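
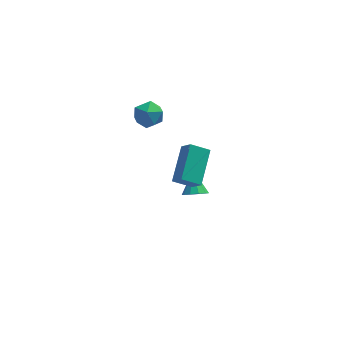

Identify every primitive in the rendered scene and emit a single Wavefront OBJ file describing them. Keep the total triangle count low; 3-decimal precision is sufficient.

v 2.349 0.765 -3.791
v 2.683 1.188 -4.298
v 2.351 1.915 -2.829
v 2.231 1.234 -4.352
v 1.824 1.101 -4.191
v 1.618 0.839 -3.878
v 1.69 0.549 -3.532
v 2.014 0.342 -3.285
v 2.466 0.296 -3.231
v 2.873 0.429 -3.392
v 3.08 0.691 -3.705
v 3.007 0.981 -4.051
v 1.634 -3.76 2.132
v 0.627 -3.698 2.683
v 2.298 -1.983 3.144
v 1.29 -1.92 3.694
v 2.03 -4.36 2.926
v 1.022 -4.297 3.476
v 2.693 -2.582 3.937
v 1.686 -2.52 4.488
v 0.158 3.429 0.781
v 0.717 3.523 1.539
v -0.637 2.337 1.501
v -0.078 2.431 2.259
v -0.679 3.124 2.026
v -0.187 3.799 1.58
v 0.267 2.061 1.46
v 0.759 2.736 1.014
v 0.784 2.677 1.958
v 0.2 3.334 2.308
v -0.12 2.526 0.732
v -0.704 3.183 1.082
f 2 1 4
f 2 4 3
f 4 1 5
f 4 5 3
f 5 1 6
f 5 6 3
f 6 1 7
f 6 7 3
f 7 1 8
f 7 8 3
f 8 1 9
f 8 9 3
f 9 1 10
f 9 10 3
f 10 1 11
f 10 11 3
f 11 1 12
f 11 12 3
f 12 1 2
f 12 2 3
f 14 16 13
f 17 14 13
f 13 16 15
f 15 17 13
f 14 20 16
f 18 14 17
f 18 20 14
f 16 20 15
f 19 17 15
f 15 20 19
f 19 18 17
f 20 18 19
f 21 32 26
f 21 26 22
f 21 22 28
f 21 28 31
f 21 31 32
f 22 26 30
f 26 32 25
f 32 31 23
f 31 28 27
f 28 22 29
f 24 30 25
f 24 25 23
f 24 23 27
f 24 27 29
f 24 29 30
f 25 30 26
f 23 25 32
f 27 23 31
f 29 27 28
f 30 29 22



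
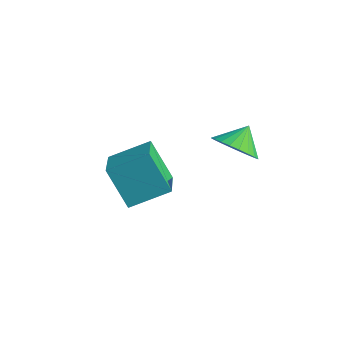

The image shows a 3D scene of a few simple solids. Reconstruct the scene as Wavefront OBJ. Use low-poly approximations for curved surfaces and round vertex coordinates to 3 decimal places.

v -0.17 -2.232 1.248
v 0.769 -1.998 1.093
v -0.27 -1.368 1.952
v 0.596 -1.795 0.82
v 0.306 -1.658 0.611
v -0.057 -1.609 0.499
v -0.437 -1.655 0.502
v -0.776 -1.789 0.618
v -1.022 -1.99 0.829
v -1.139 -2.228 1.105
v -1.109 -2.467 1.402
v -0.935 -2.67 1.676
v -0.645 -2.806 1.884
v -0.283 -2.855 1.996
v 0.097 -2.809 1.994
v 0.436 -2.676 1.878
v 0.683 -2.474 1.666
v 0.8 -2.236 1.391
v -5.42 -3.569 -1.832
v -4.311 -4.764 -1.092
v -4.459 -2.23 -1.11
v -3.35 -3.424 -0.37
v -4.31 -3.516 -3.41
v -3.201 -4.71 -2.67
v -3.349 -2.176 -2.688
v -2.24 -3.371 -1.948
f 2 1 4
f 2 4 3
f 4 1 5
f 4 5 3
f 5 1 6
f 5 6 3
f 6 1 7
f 6 7 3
f 7 1 8
f 7 8 3
f 8 1 9
f 8 9 3
f 9 1 10
f 9 10 3
f 10 1 11
f 10 11 3
f 11 1 12
f 11 12 3
f 12 1 13
f 12 13 3
f 13 1 14
f 13 14 3
f 14 1 15
f 14 15 3
f 15 1 16
f 15 16 3
f 16 1 17
f 16 17 3
f 17 1 18
f 17 18 3
f 18 1 2
f 18 2 3
f 20 22 19
f 23 20 19
f 19 22 21
f 21 23 19
f 20 26 22
f 24 20 23
f 24 26 20
f 22 26 21
f 25 23 21
f 21 26 25
f 25 24 23
f 26 24 25



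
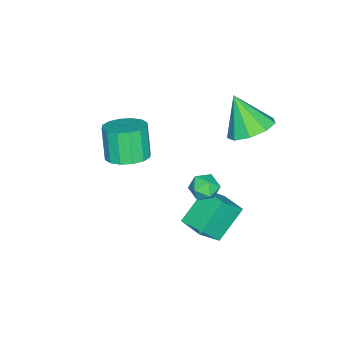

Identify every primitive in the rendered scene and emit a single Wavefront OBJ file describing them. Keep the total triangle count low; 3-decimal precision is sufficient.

v 1.915 1.889 0.45
v 2.479 2.124 0.222
v 2.441 1.336 1.178
v 3.005 1.571 0.95
v 2.588 1.966 1.259
v 2.263 2.308 0.809
v 2.657 1.152 0.591
v 2.332 1.494 0.141
v 2.937 1.669 0.309
v 2.895 2.172 0.721
v 2.025 1.288 0.679
v 1.983 1.791 1.091
v -1.801 1.76 0.495
v -0.8 1.48 0.532
v -2.119 0.82 1.985
v -0.897 2.085 0.893
v -1.417 2.538 1.069
v -2.116 2.627 0.976
v -2.669 2.311 0.658
v -2.815 1.737 0.264
v -2.487 1.174 -0.021
v -1.838 0.885 -0.065
v -1.172 1.006 0.153
v -0.863 1.086 -3.403
v -0.09 0.573 -2.436
v -0.335 2.123 -3.274
v 0.438 1.609 -2.308
v 0.322 0.631 -4.592
v 1.095 0.117 -3.626
v 0.85 1.667 -4.464
v 1.623 1.154 -3.497
v 0.416 -2.552 -1.216
v 1.057 -2.003 -0.852
v 0.566 -2.378 0.58
v -0.076 -2.928 0.216
v 0.675 -1.725 -0.91
v 0.184 -2.1 0.522
v 0.224 -1.668 -1.05
v -0.268 -2.043 0.382
v -0.176 -1.848 -1.235
v -0.668 -2.224 0.198
v -0.418 -2.217 -1.414
v -0.909 -2.593 0.018
v -0.436 -2.676 -1.541
v -0.928 -3.052 -0.109
v -0.226 -3.102 -1.58
v -0.717 -3.477 -0.148
v 0.156 -3.38 -1.522
v -0.335 -3.755 -0.09
v 0.608 -3.437 -1.382
v 0.116 -3.812 0.05
v 1.008 -3.256 -1.198
v 0.516 -3.632 0.235
v 1.249 -2.887 -1.018
v 0.758 -3.263 0.414
v 1.268 -2.428 -0.891
v 0.776 -2.804 0.541
f 1 12 6
f 1 6 2
f 1 2 8
f 1 8 11
f 1 11 12
f 2 6 10
f 6 12 5
f 12 11 3
f 11 8 7
f 8 2 9
f 4 10 5
f 4 5 3
f 4 3 7
f 4 7 9
f 4 9 10
f 5 10 6
f 3 5 12
f 7 3 11
f 9 7 8
f 10 9 2
f 14 13 16
f 14 16 15
f 16 13 17
f 16 17 15
f 17 13 18
f 17 18 15
f 18 13 19
f 18 19 15
f 19 13 20
f 19 20 15
f 20 13 21
f 20 21 15
f 21 13 22
f 21 22 15
f 22 13 23
f 22 23 15
f 23 13 14
f 23 14 15
f 25 27 24
f 28 25 24
f 24 27 26
f 26 28 24
f 25 31 27
f 29 25 28
f 29 31 25
f 27 31 26
f 30 28 26
f 26 31 30
f 30 29 28
f 31 29 30
f 33 32 36
f 33 36 34
f 34 36 37
f 34 37 35
f 36 32 38
f 36 38 37
f 37 38 39
f 37 39 35
f 38 32 40
f 38 40 39
f 39 40 41
f 39 41 35
f 40 32 42
f 40 42 41
f 41 42 43
f 41 43 35
f 42 32 44
f 42 44 43
f 43 44 45
f 43 45 35
f 44 32 46
f 44 46 45
f 45 46 47
f 45 47 35
f 46 32 48
f 46 48 47
f 47 48 49
f 47 49 35
f 48 32 50
f 48 50 49
f 49 50 51
f 49 51 35
f 50 32 52
f 50 52 51
f 51 52 53
f 51 53 35
f 52 32 54
f 52 54 53
f 53 54 55
f 53 55 35
f 54 32 56
f 54 56 55
f 55 56 57
f 55 57 35
f 56 32 33
f 56 33 57
f 57 33 34
f 57 34 35



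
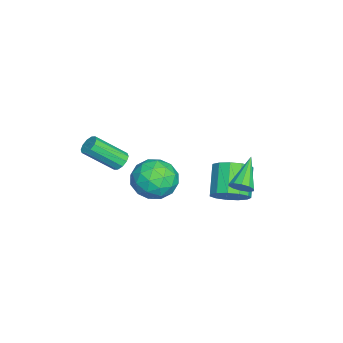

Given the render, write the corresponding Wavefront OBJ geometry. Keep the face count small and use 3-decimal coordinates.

v -0.603 -1.142 -1.977
v 0.113 -0.581 -1.262
v -0.173 -2.759 -1.138
v 0.543 -2.198 -0.423
v -0.6 -2.043 -0.336
v -0.866 -1.043 -0.855
v 0.806 -2.297 -1.545
v 0.54 -1.297 -2.064
v 0.983 -1.294 -0.995
v 0.114 -1.138 -0.248
v -0.174 -2.202 -2.152
v -1.043 -2.046 -1.405
v -0.282 -0.72 -1.693
v 0.222 -2.62 -0.707
v -0.449 -2.529 -0.656
v -0.029 -2.199 -0.236
v -0.858 -0.992 -1.454
v -0.437 -0.662 -1.034
v -0.856 -1.521 -0.49
v 0.377 -2.678 -1.366
v 0.798 -2.348 -0.946
v -0.031 -1.141 -2.164
v 0.389 -0.811 -1.744
v 0.796 -1.819 -1.91
v 0.65 -0.809 -1.116
v 0.902 -1.759 -0.623
v 1.057 -1.818 -1.282
v 0.901 -1.23 -1.587
v 0.139 -0.717 -0.677
v 0.391 -1.667 -0.184
v -0.28 -1.576 -0.133
v -0.436 -0.989 -0.438
v 0.651 -1.136 -0.52
v -0.451 -1.673 -2.216
v -0.199 -2.623 -1.723
v 0.376 -2.351 -1.962
v 0.22 -1.764 -2.267
v -0.962 -1.581 -1.777
v -0.71 -2.531 -1.284
v -0.961 -2.11 -0.813
v -1.117 -1.522 -1.118
v -0.711 -2.204 -1.88
v -3.178 1.357 -4.452
v -2.642 1.846 -3.809
v -3.966 1.793 -2.665
v -4.502 1.303 -3.308
v -2.911 2.221 -4.102
v -4.234 2.168 -2.958
v -3.265 2.321 -4.507
v -4.588 2.268 -3.363
v -3.591 2.115 -4.894
v -4.914 2.062 -3.75
v -3.786 1.669 -5.141
v -5.109 1.615 -3.997
v -3.788 1.123 -5.169
v -5.112 1.069 -4.025
v -3.597 0.651 -4.969
v -4.92 0.598 -3.826
v -3.273 0.404 -4.606
v -4.596 0.35 -3.462
v -2.918 0.459 -4.193
v -4.242 0.405 -3.049
v -2.647 0.799 -3.863
v -3.97 0.745 -2.719
v -2.544 1.316 -3.72
v -3.867 1.263 -2.576
v 0.624 -3.041 0.318
v 0.914 -3.288 -0.036
v 1.245 -4.626 1.167
v 0.956 -4.379 1.522
v 1.106 -3.091 0.13
v 1.437 -4.43 1.333
v 1.115 -2.875 0.367
v 1.446 -4.214 1.571
v 0.936 -2.723 0.587
v 1.267 -4.061 1.79
v 0.638 -2.691 0.703
v 0.969 -4.03 1.907
v 0.335 -2.794 0.673
v 0.666 -4.132 1.876
v 0.143 -2.99 0.507
v 0.474 -4.329 1.71
v 0.134 -3.206 0.269
v 0.465 -4.545 1.473
v 0.313 -3.359 0.05
v 0.644 -4.697 1.253
v 0.611 -3.39 -0.067
v 0.942 -4.729 1.137
v 0.679 2.236 -0.822
v 0.935 1.93 -0.388
v -0.739 2.504 0.202
v 1.029 2.28 -0.349
v 0.989 2.614 -0.491
v 0.831 2.803 -0.76
v 0.615 2.776 -1.052
v 0.423 2.542 -1.257
v 0.329 2.192 -1.295
v 0.369 1.859 -1.153
v 0.527 1.669 -0.884
v 0.744 1.697 -0.592
f 1 38 17
f 38 12 41
f 17 41 6
f 38 41 17
f 1 17 13
f 17 6 18
f 13 18 2
f 17 18 13
f 1 13 22
f 13 2 23
f 22 23 8
f 13 23 22
f 1 22 34
f 22 8 37
f 34 37 11
f 22 37 34
f 1 34 38
f 34 11 42
f 38 42 12
f 34 42 38
f 2 18 29
f 18 6 32
f 29 32 10
f 18 32 29
f 6 41 19
f 41 12 40
f 19 40 5
f 41 40 19
f 12 42 39
f 42 11 35
f 39 35 3
f 42 35 39
f 11 37 36
f 37 8 24
f 36 24 7
f 37 24 36
f 8 23 28
f 23 2 25
f 28 25 9
f 23 25 28
f 4 30 16
f 30 10 31
f 16 31 5
f 30 31 16
f 4 16 14
f 16 5 15
f 14 15 3
f 16 15 14
f 4 14 21
f 14 3 20
f 21 20 7
f 14 20 21
f 4 21 26
f 21 7 27
f 26 27 9
f 21 27 26
f 4 26 30
f 26 9 33
f 30 33 10
f 26 33 30
f 5 31 19
f 31 10 32
f 19 32 6
f 31 32 19
f 3 15 39
f 15 5 40
f 39 40 12
f 15 40 39
f 7 20 36
f 20 3 35
f 36 35 11
f 20 35 36
f 9 27 28
f 27 7 24
f 28 24 8
f 27 24 28
f 10 33 29
f 33 9 25
f 29 25 2
f 33 25 29
f 44 43 47
f 44 47 45
f 45 47 48
f 45 48 46
f 47 43 49
f 47 49 48
f 48 49 50
f 48 50 46
f 49 43 51
f 49 51 50
f 50 51 52
f 50 52 46
f 51 43 53
f 51 53 52
f 52 53 54
f 52 54 46
f 53 43 55
f 53 55 54
f 54 55 56
f 54 56 46
f 55 43 57
f 55 57 56
f 56 57 58
f 56 58 46
f 57 43 59
f 57 59 58
f 58 59 60
f 58 60 46
f 59 43 61
f 59 61 60
f 60 61 62
f 60 62 46
f 61 43 63
f 61 63 62
f 62 63 64
f 62 64 46
f 63 43 65
f 63 65 64
f 64 65 66
f 64 66 46
f 65 43 44
f 65 44 66
f 66 44 45
f 66 45 46
f 68 67 71
f 68 71 69
f 69 71 72
f 69 72 70
f 71 67 73
f 71 73 72
f 72 73 74
f 72 74 70
f 73 67 75
f 73 75 74
f 74 75 76
f 74 76 70
f 75 67 77
f 75 77 76
f 76 77 78
f 76 78 70
f 77 67 79
f 77 79 78
f 78 79 80
f 78 80 70
f 79 67 81
f 79 81 80
f 80 81 82
f 80 82 70
f 81 67 83
f 81 83 82
f 82 83 84
f 82 84 70
f 83 67 85
f 83 85 84
f 84 85 86
f 84 86 70
f 85 67 87
f 85 87 86
f 86 87 88
f 86 88 70
f 87 67 68
f 87 68 88
f 88 68 69
f 88 69 70
f 90 89 92
f 90 92 91
f 92 89 93
f 92 93 91
f 93 89 94
f 93 94 91
f 94 89 95
f 94 95 91
f 95 89 96
f 95 96 91
f 96 89 97
f 96 97 91
f 97 89 98
f 97 98 91
f 98 89 99
f 98 99 91
f 99 89 100
f 99 100 91
f 100 89 90
f 100 90 91



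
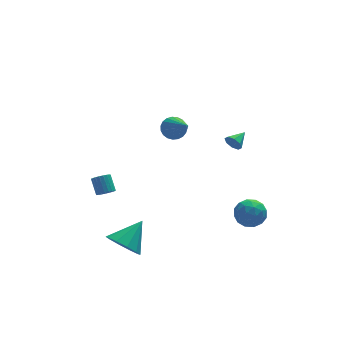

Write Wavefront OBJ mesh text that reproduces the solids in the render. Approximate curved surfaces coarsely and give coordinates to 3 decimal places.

v 2.477 -1.409 -3.307
v 3.255 -1.155 -2.9
v 2.585 -2.745 -2.68
v 3.363 -2.491 -2.273
v 2.568 -2.12 -2.013
v 2.501 -1.294 -2.4
v 3.339 -2.606 -3.18
v 3.272 -1.78 -3.567
v 3.788 -1.894 -2.821
v 3.312 -1.594 -2.099
v 2.528 -2.306 -3.481
v 2.052 -2.006 -2.759
v 2.856 -1.165 -3.159
v 2.984 -2.735 -2.421
v 2.516 -2.518 -2.269
v 2.974 -2.368 -2.029
v 2.413 -1.247 -2.865
v 2.871 -1.097 -2.625
v 2.467 -1.665 -2.104
v 2.969 -2.803 -2.955
v 3.427 -2.653 -2.715
v 2.866 -1.532 -3.551
v 3.324 -1.382 -3.311
v 3.373 -2.235 -3.476
v 3.627 -1.45 -2.873
v 3.691 -2.235 -2.504
v 3.676 -2.302 -3.037
v 3.637 -1.817 -3.265
v 3.347 -1.273 -2.449
v 3.411 -2.059 -2.08
v 2.944 -1.841 -1.927
v 2.904 -1.356 -2.155
v 3.66 -1.708 -2.402
v 2.429 -1.841 -3.5
v 2.493 -2.627 -3.131
v 2.936 -2.544 -3.425
v 2.896 -2.059 -3.653
v 2.149 -1.665 -3.076
v 2.213 -2.45 -2.707
v 2.203 -2.083 -2.315
v 2.164 -1.598 -2.543
v 2.18 -2.192 -3.178
v -3.98 -3.016 -3.062
v -3.263 -3.105 -3.781
v -2.8 -2.264 -1.978
v -3.547 -2.548 -3.858
v -3.997 -2.169 -3.631
v -4.44 -2.114 -3.186
v -4.708 -2.403 -2.694
v -4.698 -2.926 -2.342
v -4.413 -3.484 -2.266
v -3.964 -3.862 -2.493
v -3.52 -3.918 -2.938
v -3.252 -3.628 -3.43
v -0.448 0.483 2.667
v -0.14 0.896 3.156
v -0.172 -1.243 3.953
v -0.424 0.909 3.235
v -0.713 0.849 3.216
v -0.955 0.725 3.102
v -1.11 0.56 2.912
v -1.151 0.381 2.681
v -1.07 0.22 2.447
v -0.881 0.104 2.251
v -0.618 0.054 2.128
v -0.325 0.079 2.097
v -0.054 0.173 2.165
v 0.149 0.321 2.32
v 0.249 0.497 2.535
v 0.229 0.67 2.773
v 0.091 0.812 2.993
v -3.511 2.783 -3.419
v -3.246 3.129 -3.72
v -3.344 3.864 -2.962
v -3.609 3.517 -2.661
v -3.455 3.165 -3.782
v -3.553 3.899 -3.024
v -3.673 3.134 -3.781
v -3.771 3.869 -3.023
v -3.863 3.043 -3.717
v -3.961 3.778 -2.959
v -3.993 2.907 -3.602
v -4.091 3.642 -2.844
v -4.039 2.749 -3.455
v -4.137 3.484 -2.697
v -3.994 2.597 -3.302
v -4.091 3.332 -2.544
v -3.865 2.478 -3.169
v -3.963 3.212 -2.411
v -3.675 2.41 -3.079
v -3.773 3.145 -2.321
v -3.457 2.408 -3.048
v -3.555 3.142 -2.291
v -3.248 2.47 -3.082
v -3.346 3.204 -2.324
v -3.085 2.586 -3.173
v -3.183 3.32 -2.415
v -2.995 2.736 -3.307
v -3.093 3.471 -2.549
v -2.995 2.894 -3.461
v -3.093 3.629 -2.703
v -3.083 3.033 -3.607
v -3.181 3.768 -2.849
v 2.218 -1.041 2.081
v 2.466 -1.144 1.624
v 3.002 -0.479 2.379
v 2.235 -0.811 1.603
v 1.994 -0.613 1.862
v 1.884 -0.665 2.249
v 1.97 -0.937 2.537
v 2.2 -1.271 2.558
v 2.441 -1.469 2.299
v 2.551 -1.417 1.912
f 1 38 17
f 38 12 41
f 17 41 6
f 38 41 17
f 1 17 13
f 17 6 18
f 13 18 2
f 17 18 13
f 1 13 22
f 13 2 23
f 22 23 8
f 13 23 22
f 1 22 34
f 22 8 37
f 34 37 11
f 22 37 34
f 1 34 38
f 34 11 42
f 38 42 12
f 34 42 38
f 2 18 29
f 18 6 32
f 29 32 10
f 18 32 29
f 6 41 19
f 41 12 40
f 19 40 5
f 41 40 19
f 12 42 39
f 42 11 35
f 39 35 3
f 42 35 39
f 11 37 36
f 37 8 24
f 36 24 7
f 37 24 36
f 8 23 28
f 23 2 25
f 28 25 9
f 23 25 28
f 4 30 16
f 30 10 31
f 16 31 5
f 30 31 16
f 4 16 14
f 16 5 15
f 14 15 3
f 16 15 14
f 4 14 21
f 14 3 20
f 21 20 7
f 14 20 21
f 4 21 26
f 21 7 27
f 26 27 9
f 21 27 26
f 4 26 30
f 26 9 33
f 30 33 10
f 26 33 30
f 5 31 19
f 31 10 32
f 19 32 6
f 31 32 19
f 3 15 39
f 15 5 40
f 39 40 12
f 15 40 39
f 7 20 36
f 20 3 35
f 36 35 11
f 20 35 36
f 9 27 28
f 27 7 24
f 28 24 8
f 27 24 28
f 10 33 29
f 33 9 25
f 29 25 2
f 33 25 29
f 44 43 46
f 44 46 45
f 46 43 47
f 46 47 45
f 47 43 48
f 47 48 45
f 48 43 49
f 48 49 45
f 49 43 50
f 49 50 45
f 50 43 51
f 50 51 45
f 51 43 52
f 51 52 45
f 52 43 53
f 52 53 45
f 53 43 54
f 53 54 45
f 54 43 44
f 54 44 45
f 56 55 58
f 56 58 57
f 58 55 59
f 58 59 57
f 59 55 60
f 59 60 57
f 60 55 61
f 60 61 57
f 61 55 62
f 61 62 57
f 62 55 63
f 62 63 57
f 63 55 64
f 63 64 57
f 64 55 65
f 64 65 57
f 65 55 66
f 65 66 57
f 66 55 67
f 66 67 57
f 67 55 68
f 67 68 57
f 68 55 69
f 68 69 57
f 69 55 70
f 69 70 57
f 70 55 71
f 70 71 57
f 71 55 56
f 71 56 57
f 73 72 76
f 73 76 74
f 74 76 77
f 74 77 75
f 76 72 78
f 76 78 77
f 77 78 79
f 77 79 75
f 78 72 80
f 78 80 79
f 79 80 81
f 79 81 75
f 80 72 82
f 80 82 81
f 81 82 83
f 81 83 75
f 82 72 84
f 82 84 83
f 83 84 85
f 83 85 75
f 84 72 86
f 84 86 85
f 85 86 87
f 85 87 75
f 86 72 88
f 86 88 87
f 87 88 89
f 87 89 75
f 88 72 90
f 88 90 89
f 89 90 91
f 89 91 75
f 90 72 92
f 90 92 91
f 91 92 93
f 91 93 75
f 92 72 94
f 92 94 93
f 93 94 95
f 93 95 75
f 94 72 96
f 94 96 95
f 95 96 97
f 95 97 75
f 96 72 98
f 96 98 97
f 97 98 99
f 97 99 75
f 98 72 100
f 98 100 99
f 99 100 101
f 99 101 75
f 100 72 102
f 100 102 101
f 101 102 103
f 101 103 75
f 102 72 73
f 102 73 103
f 103 73 74
f 103 74 75
f 105 104 107
f 105 107 106
f 107 104 108
f 107 108 106
f 108 104 109
f 108 109 106
f 109 104 110
f 109 110 106
f 110 104 111
f 110 111 106
f 111 104 112
f 111 112 106
f 112 104 113
f 112 113 106
f 113 104 105
f 113 105 106



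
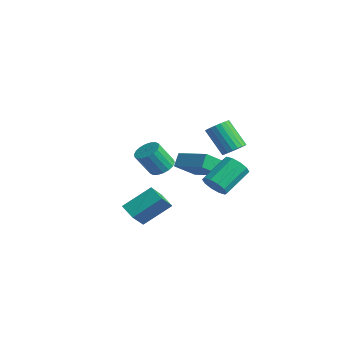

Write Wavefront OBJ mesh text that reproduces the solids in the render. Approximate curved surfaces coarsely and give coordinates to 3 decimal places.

v -1.922 1.036 0.346
v -2.267 1.496 1
v -2.041 2.303 -0.607
v -2.386 2.762 0.046
v -0.174 1.598 0.874
v -0.519 2.057 1.527
v -0.293 2.864 -0.08
v -0.638 3.324 0.574
v 2.556 0.659 0.973
v 3.128 0.491 1.411
v 2.816 1.912 2.366
v 2.244 2.081 1.927
v 3.284 0.753 1.071
v 2.971 2.175 2.025
v 3.161 0.98 0.693
v 2.849 2.401 1.647
v 2.808 1.085 0.422
v 2.496 2.506 1.376
v 2.358 1.027 0.362
v 2.046 2.448 1.316
v 1.984 0.828 0.534
v 1.672 2.249 1.489
v 1.829 0.565 0.875
v 1.516 1.987 1.829
v 1.951 0.339 1.253
v 1.639 1.76 2.207
v 2.304 0.234 1.524
v 1.992 1.655 2.478
v 2.754 0.292 1.584
v 2.442 1.713 2.538
v 1.251 -3.03 -0.478
v 1.587 -1.666 0.565
v 2.088 -2.935 -0.873
v 2.424 -1.571 0.171
v 1.796 -3.889 0.469
v 2.132 -2.525 1.513
v 2.633 -3.794 0.075
v 2.969 -2.43 1.118
v -2.814 0.86 -0.025
v -2.349 0.355 -0.272
v -2.521 -0.426 0.997
v -2.986 0.08 1.245
v -2.153 0.563 -0.118
v -2.326 -0.217 1.152
v -2.089 0.831 0.055
v -2.261 0.05 1.325
v -2.168 1.104 0.213
v -2.34 0.323 1.482
v -2.375 1.329 0.323
v -2.547 0.548 1.592
v -2.669 1.461 0.364
v -2.841 0.68 1.634
v -2.991 1.474 0.328
v -3.164 0.694 1.598
v -3.279 1.366 0.223
v -3.451 0.585 1.492
v -3.474 1.157 0.068
v -3.647 0.377 1.338
v -3.539 0.89 -0.105
v -3.711 0.109 1.165
v -3.46 0.617 -0.262
v -3.632 -0.164 1.007
v -3.253 0.392 -0.372
v -3.425 -0.389 0.897
v -2.959 0.26 -0.414
v -3.131 -0.521 0.856
v -2.636 0.246 -0.378
v -2.809 -0.534 0.892
v -0.352 3.553 1.53
v 0.191 3.411 1.914
v -0.865 3.046 3.274
v -1.408 3.187 2.89
v 0.156 3.688 1.961
v -0.9 3.322 3.321
v 0.034 3.941 1.934
v -1.023 3.576 3.294
v -0.156 4.127 1.837
v -1.212 3.762 3.196
v -0.379 4.214 1.687
v -1.435 3.849 3.046
v -0.598 4.186 1.51
v -1.654 3.821 2.869
v -0.774 4.049 1.336
v -1.83 3.684 2.695
v -0.877 3.826 1.196
v -1.933 3.461 2.555
v -0.889 3.556 1.114
v -1.946 3.191 2.473
v -0.809 3.285 1.103
v -1.865 2.92 2.463
v -0.649 3.061 1.167
v -1.705 2.695 2.527
v -0.438 2.921 1.294
v -1.494 2.556 2.653
v -0.212 2.891 1.461
v -1.269 2.525 2.82
v -0.01 2.975 1.64
v -1.067 2.61 3
v 0.132 3.159 1.801
v -0.924 2.794 3.16
f 2 4 1
f 5 2 1
f 1 4 3
f 3 5 1
f 2 8 4
f 6 2 5
f 6 8 2
f 4 8 3
f 7 5 3
f 3 8 7
f 7 6 5
f 8 6 7
f 10 9 13
f 10 13 11
f 11 13 14
f 11 14 12
f 13 9 15
f 13 15 14
f 14 15 16
f 14 16 12
f 15 9 17
f 15 17 16
f 16 17 18
f 16 18 12
f 17 9 19
f 17 19 18
f 18 19 20
f 18 20 12
f 19 9 21
f 19 21 20
f 20 21 22
f 20 22 12
f 21 9 23
f 21 23 22
f 22 23 24
f 22 24 12
f 23 9 25
f 23 25 24
f 24 25 26
f 24 26 12
f 25 9 27
f 25 27 26
f 26 27 28
f 26 28 12
f 27 9 29
f 27 29 28
f 28 29 30
f 28 30 12
f 29 9 10
f 29 10 30
f 30 10 11
f 30 11 12
f 32 34 31
f 35 32 31
f 31 34 33
f 33 35 31
f 32 38 34
f 36 32 35
f 36 38 32
f 34 38 33
f 37 35 33
f 33 38 37
f 37 36 35
f 38 36 37
f 40 39 43
f 40 43 41
f 41 43 44
f 41 44 42
f 43 39 45
f 43 45 44
f 44 45 46
f 44 46 42
f 45 39 47
f 45 47 46
f 46 47 48
f 46 48 42
f 47 39 49
f 47 49 48
f 48 49 50
f 48 50 42
f 49 39 51
f 49 51 50
f 50 51 52
f 50 52 42
f 51 39 53
f 51 53 52
f 52 53 54
f 52 54 42
f 53 39 55
f 53 55 54
f 54 55 56
f 54 56 42
f 55 39 57
f 55 57 56
f 56 57 58
f 56 58 42
f 57 39 59
f 57 59 58
f 58 59 60
f 58 60 42
f 59 39 61
f 59 61 60
f 60 61 62
f 60 62 42
f 61 39 63
f 61 63 62
f 62 63 64
f 62 64 42
f 63 39 65
f 63 65 64
f 64 65 66
f 64 66 42
f 65 39 67
f 65 67 66
f 66 67 68
f 66 68 42
f 67 39 40
f 67 40 68
f 68 40 41
f 68 41 42
f 70 69 73
f 70 73 71
f 71 73 74
f 71 74 72
f 73 69 75
f 73 75 74
f 74 75 76
f 74 76 72
f 75 69 77
f 75 77 76
f 76 77 78
f 76 78 72
f 77 69 79
f 77 79 78
f 78 79 80
f 78 80 72
f 79 69 81
f 79 81 80
f 80 81 82
f 80 82 72
f 81 69 83
f 81 83 82
f 82 83 84
f 82 84 72
f 83 69 85
f 83 85 84
f 84 85 86
f 84 86 72
f 85 69 87
f 85 87 86
f 86 87 88
f 86 88 72
f 87 69 89
f 87 89 88
f 88 89 90
f 88 90 72
f 89 69 91
f 89 91 90
f 90 91 92
f 90 92 72
f 91 69 93
f 91 93 92
f 92 93 94
f 92 94 72
f 93 69 95
f 93 95 94
f 94 95 96
f 94 96 72
f 95 69 97
f 95 97 96
f 96 97 98
f 96 98 72
f 97 69 99
f 97 99 98
f 98 99 100
f 98 100 72
f 99 69 70
f 99 70 100
f 100 70 71
f 100 71 72



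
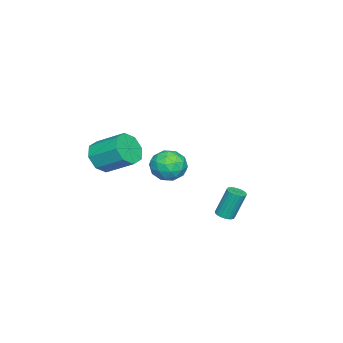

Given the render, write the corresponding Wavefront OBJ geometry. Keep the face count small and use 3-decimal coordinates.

v 3.526 -4.401 -0.609
v 3.885 -4.954 0.26
v 4.012 -3.271 1.277
v 3.654 -2.719 0.409
v 4.506 -4.701 -0.236
v 4.633 -3.018 0.781
v 4.553 -4.272 -0.951
v 4.681 -2.59 0.067
v 3.999 -3.919 -1.465
v 4.126 -2.237 -0.447
v 3.168 -3.849 -1.477
v 3.295 -2.166 -0.46
v 2.547 -4.102 -0.981
v 2.674 -2.419 0.036
v 2.499 -4.53 -0.267
v 2.627 -2.848 0.751
v 3.054 -4.883 0.247
v 3.181 -3.201 1.265
v 4.052 2.891 -3.22
v 4.392 2.501 -3.033
v 4.087 3.039 -1.354
v 3.748 3.429 -1.54
v 4.528 2.664 -3.061
v 4.223 3.202 -1.381
v 4.591 2.863 -3.113
v 4.287 3.401 -1.433
v 4.572 3.065 -3.182
v 4.268 3.603 -1.502
v 4.475 3.241 -3.256
v 4.17 3.779 -1.576
v 4.313 3.364 -3.324
v 4.008 3.902 -1.644
v 4.111 3.415 -3.377
v 3.806 3.953 -1.697
v 3.9 3.386 -3.406
v 3.596 3.924 -1.726
v 3.713 3.281 -3.406
v 3.408 3.819 -1.727
v 3.577 3.118 -3.379
v 3.272 3.656 -1.699
v 3.513 2.919 -3.327
v 3.209 3.457 -1.647
v 3.532 2.717 -3.258
v 3.228 3.255 -1.578
v 3.63 2.541 -3.184
v 3.325 3.079 -1.504
v 3.792 2.418 -3.116
v 3.487 2.956 -1.436
v 3.994 2.367 -3.063
v 3.689 2.905 -1.383
v 4.204 2.396 -3.034
v 3.9 2.934 -1.354
v 0.991 -0.574 -2.112
v 2.099 -0.688 -2.076
v 0.801 -2.132 -1.224
v 1.909 -2.246 -1.188
v 1.412 -1.447 -0.591
v 1.529 -0.484 -1.14
v 1.371 -2.336 -2.16
v 1.488 -1.373 -2.709
v 2.334 -1.777 -2.106
v 2.359 -1.228 -1.136
v 0.541 -1.592 -2.164
v 0.566 -1.043 -1.194
v 1.561 -0.494 -2.172
v 1.339 -2.326 -1.128
v 1.046 -1.856 -0.777
v 1.698 -1.923 -0.756
v 1.227 -0.374 -1.622
v 1.878 -0.442 -1.601
v 1.474 -0.888 -0.728
v 1.022 -2.378 -1.699
v 1.673 -2.446 -1.678
v 1.202 -0.897 -2.544
v 1.854 -0.964 -2.523
v 1.426 -1.932 -2.572
v 2.351 -1.202 -2.168
v 2.239 -2.117 -1.647
v 1.923 -2.17 -2.218
v 1.992 -1.604 -2.54
v 2.366 -0.879 -1.599
v 2.254 -1.795 -1.077
v 1.962 -1.325 -0.726
v 2.031 -0.759 -1.048
v 2.504 -1.519 -1.616
v 0.646 -1.025 -2.223
v 0.534 -1.941 -1.701
v 0.869 -2.061 -2.252
v 0.938 -1.495 -2.574
v 0.661 -0.703 -1.653
v 0.549 -1.618 -1.132
v 0.908 -1.216 -0.76
v 0.977 -0.65 -1.082
v 0.396 -1.301 -1.684
f 2 1 5
f 2 5 3
f 3 5 6
f 3 6 4
f 5 1 7
f 5 7 6
f 6 7 8
f 6 8 4
f 7 1 9
f 7 9 8
f 8 9 10
f 8 10 4
f 9 1 11
f 9 11 10
f 10 11 12
f 10 12 4
f 11 1 13
f 11 13 12
f 12 13 14
f 12 14 4
f 13 1 15
f 13 15 14
f 14 15 16
f 14 16 4
f 15 1 17
f 15 17 16
f 16 17 18
f 16 18 4
f 17 1 2
f 17 2 18
f 18 2 3
f 18 3 4
f 20 19 23
f 20 23 21
f 21 23 24
f 21 24 22
f 23 19 25
f 23 25 24
f 24 25 26
f 24 26 22
f 25 19 27
f 25 27 26
f 26 27 28
f 26 28 22
f 27 19 29
f 27 29 28
f 28 29 30
f 28 30 22
f 29 19 31
f 29 31 30
f 30 31 32
f 30 32 22
f 31 19 33
f 31 33 32
f 32 33 34
f 32 34 22
f 33 19 35
f 33 35 34
f 34 35 36
f 34 36 22
f 35 19 37
f 35 37 36
f 36 37 38
f 36 38 22
f 37 19 39
f 37 39 38
f 38 39 40
f 38 40 22
f 39 19 41
f 39 41 40
f 40 41 42
f 40 42 22
f 41 19 43
f 41 43 42
f 42 43 44
f 42 44 22
f 43 19 45
f 43 45 44
f 44 45 46
f 44 46 22
f 45 19 47
f 45 47 46
f 46 47 48
f 46 48 22
f 47 19 49
f 47 49 48
f 48 49 50
f 48 50 22
f 49 19 51
f 49 51 50
f 50 51 52
f 50 52 22
f 51 19 20
f 51 20 52
f 52 20 21
f 52 21 22
f 53 90 69
f 90 64 93
f 69 93 58
f 90 93 69
f 53 69 65
f 69 58 70
f 65 70 54
f 69 70 65
f 53 65 74
f 65 54 75
f 74 75 60
f 65 75 74
f 53 74 86
f 74 60 89
f 86 89 63
f 74 89 86
f 53 86 90
f 86 63 94
f 90 94 64
f 86 94 90
f 54 70 81
f 70 58 84
f 81 84 62
f 70 84 81
f 58 93 71
f 93 64 92
f 71 92 57
f 93 92 71
f 64 94 91
f 94 63 87
f 91 87 55
f 94 87 91
f 63 89 88
f 89 60 76
f 88 76 59
f 89 76 88
f 60 75 80
f 75 54 77
f 80 77 61
f 75 77 80
f 56 82 68
f 82 62 83
f 68 83 57
f 82 83 68
f 56 68 66
f 68 57 67
f 66 67 55
f 68 67 66
f 56 66 73
f 66 55 72
f 73 72 59
f 66 72 73
f 56 73 78
f 73 59 79
f 78 79 61
f 73 79 78
f 56 78 82
f 78 61 85
f 82 85 62
f 78 85 82
f 57 83 71
f 83 62 84
f 71 84 58
f 83 84 71
f 55 67 91
f 67 57 92
f 91 92 64
f 67 92 91
f 59 72 88
f 72 55 87
f 88 87 63
f 72 87 88
f 61 79 80
f 79 59 76
f 80 76 60
f 79 76 80
f 62 85 81
f 85 61 77
f 81 77 54
f 85 77 81



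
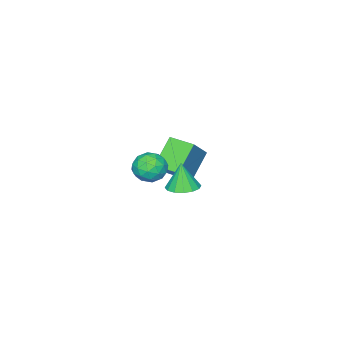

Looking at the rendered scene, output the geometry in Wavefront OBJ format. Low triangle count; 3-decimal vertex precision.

v 1.042 2.235 -0.203
v 1.846 2.415 -0.104
v 0.918 2.005 1.223
v 1.642 2.791 -0.061
v 1.277 3.017 -0.057
v 0.849 3.034 -0.091
v 0.473 2.837 -0.156
v 0.249 2.478 -0.233
v 0.238 2.054 -0.303
v 0.443 1.679 -0.345
v 0.808 1.452 -0.35
v 1.236 1.435 -0.315
v 1.612 1.633 -0.25
v 1.835 1.991 -0.173
v 1.574 1.249 1.526
v 1.883 1.673 0.816
v 2.897 1.187 2.064
v 3.206 1.611 1.354
v 2.694 2.037 1.935
v 1.877 2.075 1.602
v 2.903 0.785 1.278
v 2.086 0.823 0.945
v 2.705 1.387 0.662
v 2.575 2.16 1.069
v 2.205 0.7 1.811
v 2.075 1.473 2.218
v 1.613 1.466 1.124
v 3.167 1.394 1.756
v 2.867 1.644 2.098
v 3.048 1.893 1.681
v 1.609 1.702 1.586
v 1.79 1.952 1.169
v 2.267 2.166 1.826
v 2.99 0.908 1.711
v 3.171 1.158 1.294
v 1.732 0.967 1.199
v 1.913 1.216 0.782
v 2.513 0.694 1.054
v 2.277 1.548 0.616
v 3.054 1.511 0.932
v 2.877 1.026 0.887
v 2.396 1.048 0.692
v 2.201 2.002 0.855
v 2.978 1.966 1.171
v 2.678 2.216 1.513
v 2.197 2.238 1.317
v 2.684 1.834 0.765
v 1.802 0.894 1.709
v 2.579 0.858 2.025
v 2.583 0.622 1.563
v 2.102 0.644 1.367
v 1.726 1.349 1.948
v 2.503 1.312 2.264
v 2.384 1.812 2.188
v 1.903 1.834 1.993
v 2.096 1.026 2.115
v -4.414 -2.471 -2.163
v -3.052 -2.147 -0.749
v -4.652 -1.134 -2.24
v -3.29 -0.81 -0.825
v -3.09 -2.31 -3.475
v -1.728 -1.986 -2.06
v -3.328 -0.973 -3.551
v -1.966 -0.649 -2.137
f 2 1 4
f 2 4 3
f 4 1 5
f 4 5 3
f 5 1 6
f 5 6 3
f 6 1 7
f 6 7 3
f 7 1 8
f 7 8 3
f 8 1 9
f 8 9 3
f 9 1 10
f 9 10 3
f 10 1 11
f 10 11 3
f 11 1 12
f 11 12 3
f 12 1 13
f 12 13 3
f 13 1 14
f 13 14 3
f 14 1 2
f 14 2 3
f 15 52 31
f 52 26 55
f 31 55 20
f 52 55 31
f 15 31 27
f 31 20 32
f 27 32 16
f 31 32 27
f 15 27 36
f 27 16 37
f 36 37 22
f 27 37 36
f 15 36 48
f 36 22 51
f 48 51 25
f 36 51 48
f 15 48 52
f 48 25 56
f 52 56 26
f 48 56 52
f 16 32 43
f 32 20 46
f 43 46 24
f 32 46 43
f 20 55 33
f 55 26 54
f 33 54 19
f 55 54 33
f 26 56 53
f 56 25 49
f 53 49 17
f 56 49 53
f 25 51 50
f 51 22 38
f 50 38 21
f 51 38 50
f 22 37 42
f 37 16 39
f 42 39 23
f 37 39 42
f 18 44 30
f 44 24 45
f 30 45 19
f 44 45 30
f 18 30 28
f 30 19 29
f 28 29 17
f 30 29 28
f 18 28 35
f 28 17 34
f 35 34 21
f 28 34 35
f 18 35 40
f 35 21 41
f 40 41 23
f 35 41 40
f 18 40 44
f 40 23 47
f 44 47 24
f 40 47 44
f 19 45 33
f 45 24 46
f 33 46 20
f 45 46 33
f 17 29 53
f 29 19 54
f 53 54 26
f 29 54 53
f 21 34 50
f 34 17 49
f 50 49 25
f 34 49 50
f 23 41 42
f 41 21 38
f 42 38 22
f 41 38 42
f 24 47 43
f 47 23 39
f 43 39 16
f 47 39 43
f 58 60 57
f 61 58 57
f 57 60 59
f 59 61 57
f 58 64 60
f 62 58 61
f 62 64 58
f 60 64 59
f 63 61 59
f 59 64 63
f 63 62 61
f 64 62 63



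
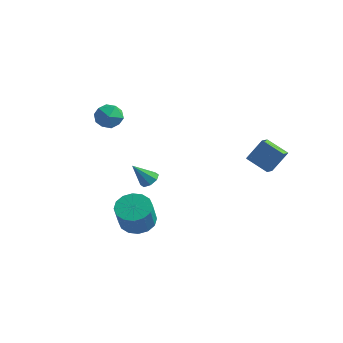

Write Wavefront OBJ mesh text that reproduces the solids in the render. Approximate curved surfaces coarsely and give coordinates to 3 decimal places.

v -2.656 -0.131 2.419
v -2.09 -0.79 2.336
v -3.73 -1.03 2.244
v -3.164 -1.689 2.161
v -3.266 -1.296 2.933
v -2.602 -0.74 3.042
v -3.218 -1.08 1.538
v -2.554 -0.524 1.647
v -2.438 -1.377 1.792
v -2.467 -1.51 2.654
v -3.353 -0.31 1.926
v -3.382 -0.443 2.788
v 4.08 2.863 -1.383
v 2.822 2.903 -0.816
v 3.961 3.589 -1.697
v 2.703 3.629 -1.13
v 4.637 3.471 -0.19
v 3.379 3.511 0.377
v 4.518 4.197 -0.504
v 3.26 4.237 0.063
v -2.99 2.808 -4.257
v -2.604 2.337 -4.296
v -3.65 2.172 -3.083
v -2.443 2.678 -4.021
v -2.602 3.095 -3.884
v -2.988 3.344 -3.966
v -3.376 3.279 -4.219
v -3.537 2.938 -4.494
v -3.378 2.521 -4.631
v -2.992 2.272 -4.548
v -0.143 -2.503 -3.542
v 0.658 -1.988 -3.42
v 0.924 -2.741 -1.977
v 0.123 -3.257 -2.098
v 0.297 -1.716 -3.212
v 0.563 -2.47 -1.769
v -0.181 -1.656 -3.092
v 0.085 -2.41 -1.649
v -0.65 -1.822 -3.093
v -0.383 -2.576 -1.649
v -0.982 -2.171 -3.214
v -0.716 -2.925 -1.77
v -1.09 -2.609 -3.422
v -0.824 -3.363 -1.979
v -0.944 -3.019 -3.663
v -0.678 -3.772 -2.22
v -0.583 -3.29 -3.871
v -0.317 -4.044 -2.428
v -0.105 -3.35 -3.991
v 0.161 -4.104 -2.548
v 0.363 -3.184 -3.991
v 0.63 -3.938 -2.547
v 0.696 -2.835 -3.87
v 0.962 -3.589 -2.426
v 0.804 -2.397 -3.661
v 1.07 -3.151 -2.218
f 1 12 6
f 1 6 2
f 1 2 8
f 1 8 11
f 1 11 12
f 2 6 10
f 6 12 5
f 12 11 3
f 11 8 7
f 8 2 9
f 4 10 5
f 4 5 3
f 4 3 7
f 4 7 9
f 4 9 10
f 5 10 6
f 3 5 12
f 7 3 11
f 9 7 8
f 10 9 2
f 14 16 13
f 17 14 13
f 13 16 15
f 15 17 13
f 14 20 16
f 18 14 17
f 18 20 14
f 16 20 15
f 19 17 15
f 15 20 19
f 19 18 17
f 20 18 19
f 22 21 24
f 22 24 23
f 24 21 25
f 24 25 23
f 25 21 26
f 25 26 23
f 26 21 27
f 26 27 23
f 27 21 28
f 27 28 23
f 28 21 29
f 28 29 23
f 29 21 30
f 29 30 23
f 30 21 22
f 30 22 23
f 32 31 35
f 32 35 33
f 33 35 36
f 33 36 34
f 35 31 37
f 35 37 36
f 36 37 38
f 36 38 34
f 37 31 39
f 37 39 38
f 38 39 40
f 38 40 34
f 39 31 41
f 39 41 40
f 40 41 42
f 40 42 34
f 41 31 43
f 41 43 42
f 42 43 44
f 42 44 34
f 43 31 45
f 43 45 44
f 44 45 46
f 44 46 34
f 45 31 47
f 45 47 46
f 46 47 48
f 46 48 34
f 47 31 49
f 47 49 48
f 48 49 50
f 48 50 34
f 49 31 51
f 49 51 50
f 50 51 52
f 50 52 34
f 51 31 53
f 51 53 52
f 52 53 54
f 52 54 34
f 53 31 55
f 53 55 54
f 54 55 56
f 54 56 34
f 55 31 32
f 55 32 56
f 56 32 33
f 56 33 34



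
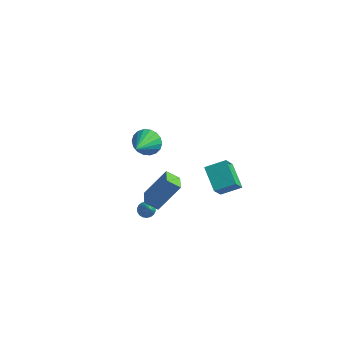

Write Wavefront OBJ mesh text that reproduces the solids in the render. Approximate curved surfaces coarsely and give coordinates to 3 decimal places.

v -0.983 -0.996 -1.612
v -0.586 -0.603 -1.564
v -0.237 -1.904 -0.328
v -0.762 -0.524 -1.406
v -0.982 -0.539 -1.289
v -1.201 -0.644 -1.236
v -1.378 -0.818 -1.257
v -1.476 -1.028 -1.348
v -1.476 -1.232 -1.492
v -1.379 -1.389 -1.659
v -1.203 -1.468 -1.817
v -0.984 -1.454 -1.935
v -0.764 -1.349 -1.988
v -0.588 -1.174 -1.967
v -0.49 -0.964 -1.875
v -0.489 -0.76 -1.732
v -3.968 4.514 -1.251
v -3.54 4.124 -2.054
v -3.732 2.706 -0.249
v -3.198 4.292 -1.833
v -3.008 4.503 -1.496
v -3.009 4.716 -1.11
v -3.199 4.89 -0.753
v -3.541 4.989 -0.494
v -3.968 4.994 -0.385
v -4.395 4.903 -0.447
v -4.737 4.736 -0.669
v -4.927 4.525 -1.006
v -4.926 4.311 -1.391
v -4.736 4.138 -1.749
v -4.394 4.039 -2.008
v -3.967 4.034 -2.117
v 3.984 -2.011 3.748
v 2.866 -1.06 4.586
v 3.835 -0.853 2.236
v 2.717 0.097 3.074
v 4.983 -1.257 4.226
v 3.865 -0.307 5.064
v 4.834 -0.1 2.714
v 3.716 0.851 3.552
v 0.362 -2.047 1.068
v -0.38 -2.336 1.641
v 1.311 -1.076 2.787
v 0.569 -1.365 3.359
v 0.911 -2.995 1.301
v 0.169 -3.284 1.873
v 1.86 -2.024 3.019
v 1.118 -2.313 3.592
f 2 1 4
f 2 4 3
f 4 1 5
f 4 5 3
f 5 1 6
f 5 6 3
f 6 1 7
f 6 7 3
f 7 1 8
f 7 8 3
f 8 1 9
f 8 9 3
f 9 1 10
f 9 10 3
f 10 1 11
f 10 11 3
f 11 1 12
f 11 12 3
f 12 1 13
f 12 13 3
f 13 1 14
f 13 14 3
f 14 1 15
f 14 15 3
f 15 1 16
f 15 16 3
f 16 1 2
f 16 2 3
f 18 17 20
f 18 20 19
f 20 17 21
f 20 21 19
f 21 17 22
f 21 22 19
f 22 17 23
f 22 23 19
f 23 17 24
f 23 24 19
f 24 17 25
f 24 25 19
f 25 17 26
f 25 26 19
f 26 17 27
f 26 27 19
f 27 17 28
f 27 28 19
f 28 17 29
f 28 29 19
f 29 17 30
f 29 30 19
f 30 17 31
f 30 31 19
f 31 17 32
f 31 32 19
f 32 17 18
f 32 18 19
f 34 36 33
f 37 34 33
f 33 36 35
f 35 37 33
f 34 40 36
f 38 34 37
f 38 40 34
f 36 40 35
f 39 37 35
f 35 40 39
f 39 38 37
f 40 38 39
f 42 44 41
f 45 42 41
f 41 44 43
f 43 45 41
f 42 48 44
f 46 42 45
f 46 48 42
f 44 48 43
f 47 45 43
f 43 48 47
f 47 46 45
f 48 46 47



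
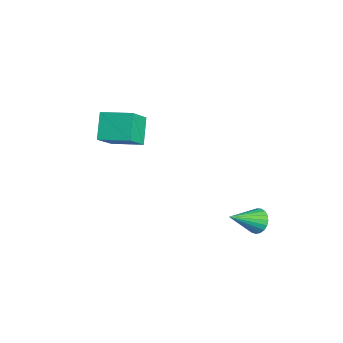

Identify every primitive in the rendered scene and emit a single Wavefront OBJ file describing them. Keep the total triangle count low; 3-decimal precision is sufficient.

v 3.866 4.448 -0.643
v 4.343 4.367 -0.883
v 4.054 3.292 0.123
v 4.4 4.494 -0.706
v 4.365 4.612 -0.519
v 4.243 4.702 -0.353
v 4.057 4.748 -0.237
v 3.837 4.743 -0.191
v 3.622 4.686 -0.224
v 3.449 4.588 -0.329
v 3.349 4.466 -0.488
v 3.337 4.341 -0.674
v 3.417 4.235 -0.855
v 3.575 4.165 -0.999
v 3.783 4.144 -1.082
v 4.005 4.176 -1.088
v 4.203 4.255 -1.018
v -0.817 0.576 1.082
v -1.595 0.952 1.914
v -0.09 1.58 1.307
v -0.869 1.957 2.139
v -0.091 -0.177 2.101
v -0.87 0.2 2.933
v 0.635 0.828 2.326
v -0.143 1.204 3.158
f 2 1 4
f 2 4 3
f 4 1 5
f 4 5 3
f 5 1 6
f 5 6 3
f 6 1 7
f 6 7 3
f 7 1 8
f 7 8 3
f 8 1 9
f 8 9 3
f 9 1 10
f 9 10 3
f 10 1 11
f 10 11 3
f 11 1 12
f 11 12 3
f 12 1 13
f 12 13 3
f 13 1 14
f 13 14 3
f 14 1 15
f 14 15 3
f 15 1 16
f 15 16 3
f 16 1 17
f 16 17 3
f 17 1 2
f 17 2 3
f 19 21 18
f 22 19 18
f 18 21 20
f 20 22 18
f 19 25 21
f 23 19 22
f 23 25 19
f 21 25 20
f 24 22 20
f 20 25 24
f 24 23 22
f 25 23 24



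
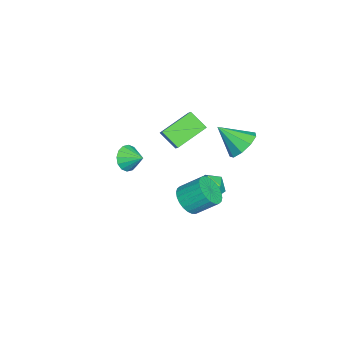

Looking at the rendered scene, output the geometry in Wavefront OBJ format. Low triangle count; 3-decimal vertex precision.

v -0.106 -0.374 0.154
v -0.453 -1.208 0.881
v -1.289 0.745 0.872
v -1.636 -0.089 1.6
v 0.456 -0.131 0.7
v 0.109 -0.965 1.428
v -0.727 0.988 1.419
v -1.074 0.154 2.146
v 0.366 2.127 -2.193
v 0.762 1.967 -1.48
v 0.138 0.813 -2.36
v 0.534 0.653 -1.647
v -0.2 1.042 -1.637
v -0.06 1.854 -1.534
v 0.96 0.926 -2.306
v 1.1 1.738 -2.203
v 1.128 1.225 -1.55
v 0.411 1.297 -1.136
v 0.489 1.483 -2.704
v -0.228 1.555 -2.29
v -1.181 2.66 0.049
v -0.62 3.118 0.632
v -1.259 1.4 1.111
v -1.227 3.26 0.757
v -1.813 3.122 0.551
v -2.103 2.768 0.11
v -1.962 2.363 -0.36
v -1.456 2.097 -0.639
v -0.821 2.094 -0.596
v -0.355 2.356 -0.251
v -0.276 2.761 0.234
v -3.166 -3.446 -3.556
v -2.63 -3.369 -4.145
v -2.794 -2.574 -3.104
v -2.963 -3.159 -4.275
v -3.35 -3.027 -4.212
v -3.688 -3.006 -3.974
v -3.886 -3.103 -3.624
v -3.891 -3.292 -3.255
v -3.702 -3.522 -2.967
v -3.37 -3.732 -2.837
v -2.982 -3.865 -2.9
v -2.644 -3.885 -3.138
v -2.446 -3.788 -3.489
v -2.441 -3.599 -3.857
v 3.205 0.903 -0.664
v 4.023 0.852 -0.535
v 3.954 1.887 0.313
v 3.135 1.937 0.184
v 4.011 1.057 -0.786
v 3.942 2.091 0.063
v 3.877 1.238 -1.018
v 3.807 2.273 -0.17
v 3.64 1.368 -1.196
v 3.57 2.403 -0.348
v 3.336 1.427 -1.294
v 3.267 2.462 -0.445
v 3.013 1.407 -1.295
v 2.944 2.442 -0.447
v 2.719 1.31 -1.2
v 2.65 2.344 -0.352
v 2.499 1.15 -1.024
v 2.43 2.185 -0.176
v 2.386 0.953 -0.793
v 2.317 1.988 0.055
v 2.398 0.749 -0.543
v 2.329 1.783 0.306
v 2.533 0.567 -0.31
v 2.463 1.602 0.538
v 2.77 0.437 -0.132
v 2.7 1.472 0.716
v 3.073 0.378 -0.035
v 3.004 1.413 0.814
v 3.396 0.398 -0.033
v 3.327 1.433 0.815
v 3.69 0.496 -0.128
v 3.621 1.53 0.72
v 3.91 0.655 -0.304
v 3.841 1.69 0.544
f 2 4 1
f 5 2 1
f 1 4 3
f 3 5 1
f 2 8 4
f 6 2 5
f 6 8 2
f 4 8 3
f 7 5 3
f 3 8 7
f 7 6 5
f 8 6 7
f 9 20 14
f 9 14 10
f 9 10 16
f 9 16 19
f 9 19 20
f 10 14 18
f 14 20 13
f 20 19 11
f 19 16 15
f 16 10 17
f 12 18 13
f 12 13 11
f 12 11 15
f 12 15 17
f 12 17 18
f 13 18 14
f 11 13 20
f 15 11 19
f 17 15 16
f 18 17 10
f 22 21 24
f 22 24 23
f 24 21 25
f 24 25 23
f 25 21 26
f 25 26 23
f 26 21 27
f 26 27 23
f 27 21 28
f 27 28 23
f 28 21 29
f 28 29 23
f 29 21 30
f 29 30 23
f 30 21 31
f 30 31 23
f 31 21 22
f 31 22 23
f 33 32 35
f 33 35 34
f 35 32 36
f 35 36 34
f 36 32 37
f 36 37 34
f 37 32 38
f 37 38 34
f 38 32 39
f 38 39 34
f 39 32 40
f 39 40 34
f 40 32 41
f 40 41 34
f 41 32 42
f 41 42 34
f 42 32 43
f 42 43 34
f 43 32 44
f 43 44 34
f 44 32 45
f 44 45 34
f 45 32 33
f 45 33 34
f 47 46 50
f 47 50 48
f 48 50 51
f 48 51 49
f 50 46 52
f 50 52 51
f 51 52 53
f 51 53 49
f 52 46 54
f 52 54 53
f 53 54 55
f 53 55 49
f 54 46 56
f 54 56 55
f 55 56 57
f 55 57 49
f 56 46 58
f 56 58 57
f 57 58 59
f 57 59 49
f 58 46 60
f 58 60 59
f 59 60 61
f 59 61 49
f 60 46 62
f 60 62 61
f 61 62 63
f 61 63 49
f 62 46 64
f 62 64 63
f 63 64 65
f 63 65 49
f 64 46 66
f 64 66 65
f 65 66 67
f 65 67 49
f 66 46 68
f 66 68 67
f 67 68 69
f 67 69 49
f 68 46 70
f 68 70 69
f 69 70 71
f 69 71 49
f 70 46 72
f 70 72 71
f 71 72 73
f 71 73 49
f 72 46 74
f 72 74 73
f 73 74 75
f 73 75 49
f 74 46 76
f 74 76 75
f 75 76 77
f 75 77 49
f 76 46 78
f 76 78 77
f 77 78 79
f 77 79 49
f 78 46 47
f 78 47 79
f 79 47 48
f 79 48 49



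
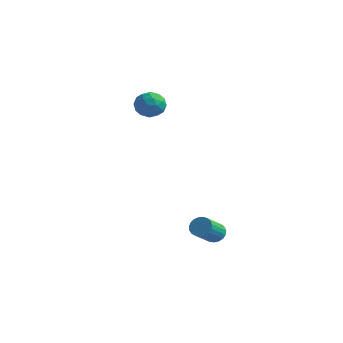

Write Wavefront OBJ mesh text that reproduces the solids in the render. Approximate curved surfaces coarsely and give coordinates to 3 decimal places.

v 2.01 0.565 -4.109
v 2.554 0.506 -4.299
v 2.715 -0.704 -3.462
v 2.17 -0.645 -3.271
v 2.584 0.645 -4.104
v 2.745 -0.565 -3.267
v 2.514 0.77 -3.91
v 2.675 -0.44 -3.073
v 2.357 0.859 -3.75
v 2.518 -0.351 -2.913
v 2.14 0.898 -3.652
v 2.301 -0.312 -2.815
v 1.901 0.879 -3.633
v 2.062 -0.331 -2.796
v 1.68 0.806 -3.697
v 1.841 -0.404 -2.86
v 1.516 0.691 -3.831
v 1.677 -0.519 -2.994
v 1.437 0.554 -4.014
v 1.598 -0.656 -3.177
v 1.458 0.419 -4.213
v 1.619 -0.79 -3.376
v 1.574 0.31 -4.394
v 1.735 -0.9 -3.557
v 1.765 0.244 -4.525
v 1.926 -0.966 -3.688
v 1.998 0.234 -4.585
v 2.159 -0.976 -3.748
v 2.234 0.281 -4.562
v 2.395 -0.929 -3.725
v 2.43 0.377 -4.461
v 2.591 -0.833 -3.624
v -3.234 2.769 2.271
v -2.716 2.464 2.844
v -3.724 1.536 2.056
v -3.206 1.231 2.629
v -3.836 1.721 2.858
v -3.533 2.483 2.991
v -2.907 1.517 1.909
v -2.604 2.279 2.042
v -2.514 1.69 2.62
v -3.088 1.816 3.207
v -3.352 2.184 1.693
v -3.926 2.31 2.28
v -2.932 2.725 2.576
v -3.508 1.275 2.324
v -3.879 1.564 2.459
v -3.574 1.384 2.795
v -3.412 2.736 2.663
v -3.108 2.557 2.999
v -3.766 2.12 3.008
v -3.332 1.443 1.901
v -3.028 1.264 2.237
v -2.866 2.616 2.105
v -2.561 2.436 2.441
v -2.674 1.88 1.892
v -2.508 2.09 2.781
v -2.797 1.365 2.655
v -2.621 1.533 2.232
v -2.443 1.981 2.31
v -2.846 2.164 3.126
v -3.134 1.44 3
v -3.505 1.728 3.135
v -3.326 2.176 3.213
v -2.727 1.709 2.995
v -3.306 2.56 1.9
v -3.594 1.836 1.774
v -3.114 1.824 1.687
v -2.935 2.272 1.765
v -3.643 2.635 2.245
v -3.932 1.91 2.119
v -3.997 2.019 2.59
v -3.819 2.467 2.668
v -3.713 2.291 1.905
f 2 1 5
f 2 5 3
f 3 5 6
f 3 6 4
f 5 1 7
f 5 7 6
f 6 7 8
f 6 8 4
f 7 1 9
f 7 9 8
f 8 9 10
f 8 10 4
f 9 1 11
f 9 11 10
f 10 11 12
f 10 12 4
f 11 1 13
f 11 13 12
f 12 13 14
f 12 14 4
f 13 1 15
f 13 15 14
f 14 15 16
f 14 16 4
f 15 1 17
f 15 17 16
f 16 17 18
f 16 18 4
f 17 1 19
f 17 19 18
f 18 19 20
f 18 20 4
f 19 1 21
f 19 21 20
f 20 21 22
f 20 22 4
f 21 1 23
f 21 23 22
f 22 23 24
f 22 24 4
f 23 1 25
f 23 25 24
f 24 25 26
f 24 26 4
f 25 1 27
f 25 27 26
f 26 27 28
f 26 28 4
f 27 1 29
f 27 29 28
f 28 29 30
f 28 30 4
f 29 1 31
f 29 31 30
f 30 31 32
f 30 32 4
f 31 1 2
f 31 2 32
f 32 2 3
f 32 3 4
f 33 70 49
f 70 44 73
f 49 73 38
f 70 73 49
f 33 49 45
f 49 38 50
f 45 50 34
f 49 50 45
f 33 45 54
f 45 34 55
f 54 55 40
f 45 55 54
f 33 54 66
f 54 40 69
f 66 69 43
f 54 69 66
f 33 66 70
f 66 43 74
f 70 74 44
f 66 74 70
f 34 50 61
f 50 38 64
f 61 64 42
f 50 64 61
f 38 73 51
f 73 44 72
f 51 72 37
f 73 72 51
f 44 74 71
f 74 43 67
f 71 67 35
f 74 67 71
f 43 69 68
f 69 40 56
f 68 56 39
f 69 56 68
f 40 55 60
f 55 34 57
f 60 57 41
f 55 57 60
f 36 62 48
f 62 42 63
f 48 63 37
f 62 63 48
f 36 48 46
f 48 37 47
f 46 47 35
f 48 47 46
f 36 46 53
f 46 35 52
f 53 52 39
f 46 52 53
f 36 53 58
f 53 39 59
f 58 59 41
f 53 59 58
f 36 58 62
f 58 41 65
f 62 65 42
f 58 65 62
f 37 63 51
f 63 42 64
f 51 64 38
f 63 64 51
f 35 47 71
f 47 37 72
f 71 72 44
f 47 72 71
f 39 52 68
f 52 35 67
f 68 67 43
f 52 67 68
f 41 59 60
f 59 39 56
f 60 56 40
f 59 56 60
f 42 65 61
f 65 41 57
f 61 57 34
f 65 57 61



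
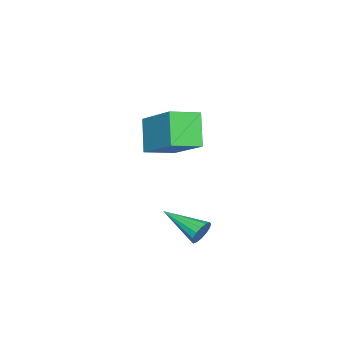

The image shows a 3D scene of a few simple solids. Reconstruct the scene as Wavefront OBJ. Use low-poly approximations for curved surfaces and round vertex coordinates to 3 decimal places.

v 2.723 -2.166 -0.48
v 2.964 -2.061 -0.043
v 2.497 -3.654 0
v 2.71 -2.007 0.004
v 2.459 -1.996 -0.078
v 2.279 -2.03 -0.268
v 2.218 -2.101 -0.515
v 2.292 -2.189 -0.752
v 2.481 -2.27 -0.917
v 2.735 -2.324 -0.965
v 2.986 -2.336 -0.883
v 3.166 -2.302 -0.693
v 3.227 -2.231 -0.446
v 3.153 -2.143 -0.208
v 0.381 -4.33 3.087
v 1.262 -2.896 4.256
v 1.136 -3.907 1.999
v 2.018 -2.473 3.169
v 1.202 -5.067 3.371
v 2.084 -3.633 4.541
v 1.958 -4.644 2.284
v 2.839 -3.21 3.453
f 2 1 4
f 2 4 3
f 4 1 5
f 4 5 3
f 5 1 6
f 5 6 3
f 6 1 7
f 6 7 3
f 7 1 8
f 7 8 3
f 8 1 9
f 8 9 3
f 9 1 10
f 9 10 3
f 10 1 11
f 10 11 3
f 11 1 12
f 11 12 3
f 12 1 13
f 12 13 3
f 13 1 14
f 13 14 3
f 14 1 2
f 14 2 3
f 16 18 15
f 19 16 15
f 15 18 17
f 17 19 15
f 16 22 18
f 20 16 19
f 20 22 16
f 18 22 17
f 21 19 17
f 17 22 21
f 21 20 19
f 22 20 21



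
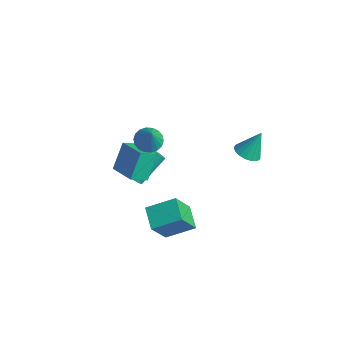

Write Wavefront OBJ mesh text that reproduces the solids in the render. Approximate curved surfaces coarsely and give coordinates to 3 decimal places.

v -0.28 -1.889 -4.461
v -0.021 -3.002 -2.735
v 0.572 -0.54 -3.719
v 0.83 -1.652 -1.993
v 0.95 -2.388 -4.967
v 1.208 -3.5 -3.241
v 1.801 -1.038 -4.225
v 2.06 -2.151 -2.499
v -3.029 -1.695 -3.458
v -2.81 -2.046 -3.01
v -2.872 -0.456 -1.734
v -3.091 -0.105 -2.182
v -2.609 -1.962 -3.105
v -2.671 -0.371 -1.829
v -2.472 -1.837 -3.255
v -2.534 -0.246 -1.979
v -2.419 -1.69 -3.435
v -2.481 -0.1 -2.159
v -2.46 -1.544 -3.618
v -2.522 0.046 -2.342
v -2.587 -1.422 -3.778
v -2.649 0.169 -2.502
v -2.782 -1.34 -3.888
v -2.844 0.25 -2.612
v -3.014 -1.313 -3.933
v -3.076 0.277 -2.657
v -3.248 -1.344 -3.906
v -3.31 0.246 -2.63
v -3.449 -1.429 -3.811
v -3.511 0.162 -2.535
v -3.586 -1.554 -3.661
v -3.648 0.037 -2.385
v -3.639 -1.7 -3.481
v -3.701 -0.11 -2.205
v -3.598 -1.846 -3.298
v -3.66 -0.256 -2.022
v -3.471 -1.969 -3.138
v -3.533 -0.378 -1.862
v -3.276 -2.05 -3.028
v -3.338 -0.46 -1.752
v -3.044 -2.077 -2.983
v -3.106 -0.487 -1.707
v -0.434 -2.453 2.542
v 0.25 -2.382 2.175
v 0.294 -2.767 3.838
v 0.189 -2.059 2.287
v 0.004 -1.814 2.45
v -0.267 -1.696 2.631
v -0.572 -1.728 2.795
v -0.849 -1.904 2.908
v -1.044 -2.188 2.949
v -1.119 -2.524 2.909
v -1.057 -2.847 2.796
v -0.872 -3.092 2.633
v -0.601 -3.21 2.452
v -0.296 -3.178 2.289
v -0.019 -3.003 2.175
v 0.176 -2.718 2.135
v 2.546 1.667 1.443
v 3.062 1.13 1.64
v 2.754 2.393 2.877
v 3.265 1.392 1.479
v 3.303 1.717 1.309
v 3.168 2.03 1.17
v 2.891 2.261 1.093
v 2.534 2.355 1.097
v 2.181 2.292 1.18
v 1.911 2.086 1.323
v 1.787 1.784 1.494
v 1.837 1.455 1.653
v 2.049 1.175 1.764
v 2.375 1.008 1.802
v 2.741 0.992 1.757
v -1.136 -3.172 -0.184
v -1.252 -4.153 0.404
v -1.486 -2.281 1.233
v -1.602 -3.263 1.821
v 0.422 -3.137 0.179
v 0.306 -4.119 0.767
v 0.072 -2.247 1.596
v -0.044 -3.228 2.184
f 2 4 1
f 5 2 1
f 1 4 3
f 3 5 1
f 2 8 4
f 6 2 5
f 6 8 2
f 4 8 3
f 7 5 3
f 3 8 7
f 7 6 5
f 8 6 7
f 10 9 13
f 10 13 11
f 11 13 14
f 11 14 12
f 13 9 15
f 13 15 14
f 14 15 16
f 14 16 12
f 15 9 17
f 15 17 16
f 16 17 18
f 16 18 12
f 17 9 19
f 17 19 18
f 18 19 20
f 18 20 12
f 19 9 21
f 19 21 20
f 20 21 22
f 20 22 12
f 21 9 23
f 21 23 22
f 22 23 24
f 22 24 12
f 23 9 25
f 23 25 24
f 24 25 26
f 24 26 12
f 25 9 27
f 25 27 26
f 26 27 28
f 26 28 12
f 27 9 29
f 27 29 28
f 28 29 30
f 28 30 12
f 29 9 31
f 29 31 30
f 30 31 32
f 30 32 12
f 31 9 33
f 31 33 32
f 32 33 34
f 32 34 12
f 33 9 35
f 33 35 34
f 34 35 36
f 34 36 12
f 35 9 37
f 35 37 36
f 36 37 38
f 36 38 12
f 37 9 39
f 37 39 38
f 38 39 40
f 38 40 12
f 39 9 41
f 39 41 40
f 40 41 42
f 40 42 12
f 41 9 10
f 41 10 42
f 42 10 11
f 42 11 12
f 44 43 46
f 44 46 45
f 46 43 47
f 46 47 45
f 47 43 48
f 47 48 45
f 48 43 49
f 48 49 45
f 49 43 50
f 49 50 45
f 50 43 51
f 50 51 45
f 51 43 52
f 51 52 45
f 52 43 53
f 52 53 45
f 53 43 54
f 53 54 45
f 54 43 55
f 54 55 45
f 55 43 56
f 55 56 45
f 56 43 57
f 56 57 45
f 57 43 58
f 57 58 45
f 58 43 44
f 58 44 45
f 60 59 62
f 60 62 61
f 62 59 63
f 62 63 61
f 63 59 64
f 63 64 61
f 64 59 65
f 64 65 61
f 65 59 66
f 65 66 61
f 66 59 67
f 66 67 61
f 67 59 68
f 67 68 61
f 68 59 69
f 68 69 61
f 69 59 70
f 69 70 61
f 70 59 71
f 70 71 61
f 71 59 72
f 71 72 61
f 72 59 73
f 72 73 61
f 73 59 60
f 73 60 61
f 75 77 74
f 78 75 74
f 74 77 76
f 76 78 74
f 75 81 77
f 79 75 78
f 79 81 75
f 77 81 76
f 80 78 76
f 76 81 80
f 80 79 78
f 81 79 80



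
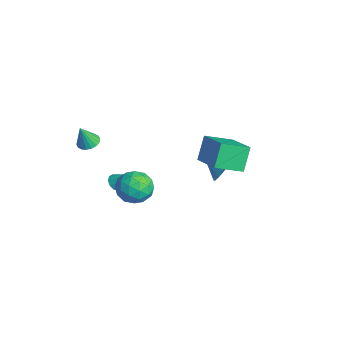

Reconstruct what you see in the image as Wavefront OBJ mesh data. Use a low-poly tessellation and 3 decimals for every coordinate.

v -2.099 3.807 -2.489
v -1.299 3.541 -2.051
v -2.681 2.973 -1.931
v -1.5 3.879 -1.755
v -1.861 4.197 -1.656
v -2.286 4.411 -1.78
v -2.661 4.463 -2.093
v -2.885 4.34 -2.513
v -2.899 4.073 -2.926
v -2.698 3.736 -3.222
v -2.337 3.417 -3.321
v -1.912 3.203 -3.198
v -1.537 3.151 -2.884
v -1.312 3.275 -2.464
v 0.905 -1.461 0.742
v 1.742 -1.253 0.141
v 0.698 -2.947 -0.061
v 1.535 -2.739 -0.662
v 1.66 -2.938 0.363
v 1.788 -2.02 0.859
v 0.652 -2.18 -0.779
v 0.78 -1.262 -0.283
v 1.585 -1.697 -0.799
v 2.209 -2.166 -0.094
v 0.231 -2.034 0.174
v 0.855 -2.503 0.879
v 1.342 -1.227 0.512
v 1.098 -2.973 -0.432
v 1.172 -3.09 0.17
v 1.664 -2.968 -0.183
v 1.369 -1.677 0.934
v 1.861 -1.555 0.58
v 1.813 -2.545 0.711
v 0.579 -2.645 -0.5
v 1.071 -2.523 -0.854
v 0.776 -1.232 0.263
v 1.268 -1.11 -0.09
v 0.627 -1.655 -0.631
v 1.742 -1.365 -0.394
v 1.62 -2.239 -0.866
v 1.101 -1.911 -0.935
v 1.176 -1.371 -0.643
v 2.108 -1.641 0.02
v 1.986 -2.514 -0.451
v 2.06 -2.631 0.151
v 2.135 -2.091 0.443
v 2.016 -1.902 -0.532
v 0.454 -1.686 0.531
v 0.332 -2.559 0.06
v 0.305 -2.109 -0.363
v 0.38 -1.569 -0.071
v 0.82 -1.961 0.946
v 0.698 -2.835 0.474
v 1.264 -2.829 0.723
v 1.339 -2.289 1.015
v 0.424 -2.298 0.612
v 2.295 2.688 3.348
v 2.216 1.215 3.942
v 4.21 2.902 4.132
v 4.131 1.429 4.726
v 2.869 2.151 2.094
v 2.79 0.678 2.688
v 4.784 2.365 2.878
v 4.705 0.892 3.472
v -2.606 -3.414 1.048
v -2.193 -2.941 1.173
v -2.474 -3.866 2.312
v -2.444 -2.825 1.241
v -2.727 -2.826 1.271
v -2.987 -2.943 1.256
v -3.171 -3.153 1.2
v -3.243 -3.415 1.114
v -3.189 -3.676 1.014
v -3.019 -3.886 0.922
v -2.768 -4.002 0.854
v -2.485 -4.001 0.825
v -2.225 -3.884 0.839
v -2.042 -3.674 0.895
v -1.97 -3.412 0.982
v -2.024 -3.151 1.081
v -1.764 -2.253 -1.867
v -1.564 -1.982 -2.277
v -0.956 -1.287 -0.833
v -1.846 -1.84 -2.189
v -2.096 -1.856 -1.979
v -2.22 -2.024 -1.726
v -2.169 -2.279 -1.527
v -1.963 -2.525 -1.458
v -1.681 -2.666 -1.546
v -1.431 -2.65 -1.756
v -1.307 -2.483 -2.009
v -1.358 -2.228 -2.208
f 2 1 4
f 2 4 3
f 4 1 5
f 4 5 3
f 5 1 6
f 5 6 3
f 6 1 7
f 6 7 3
f 7 1 8
f 7 8 3
f 8 1 9
f 8 9 3
f 9 1 10
f 9 10 3
f 10 1 11
f 10 11 3
f 11 1 12
f 11 12 3
f 12 1 13
f 12 13 3
f 13 1 14
f 13 14 3
f 14 1 2
f 14 2 3
f 15 52 31
f 52 26 55
f 31 55 20
f 52 55 31
f 15 31 27
f 31 20 32
f 27 32 16
f 31 32 27
f 15 27 36
f 27 16 37
f 36 37 22
f 27 37 36
f 15 36 48
f 36 22 51
f 48 51 25
f 36 51 48
f 15 48 52
f 48 25 56
f 52 56 26
f 48 56 52
f 16 32 43
f 32 20 46
f 43 46 24
f 32 46 43
f 20 55 33
f 55 26 54
f 33 54 19
f 55 54 33
f 26 56 53
f 56 25 49
f 53 49 17
f 56 49 53
f 25 51 50
f 51 22 38
f 50 38 21
f 51 38 50
f 22 37 42
f 37 16 39
f 42 39 23
f 37 39 42
f 18 44 30
f 44 24 45
f 30 45 19
f 44 45 30
f 18 30 28
f 30 19 29
f 28 29 17
f 30 29 28
f 18 28 35
f 28 17 34
f 35 34 21
f 28 34 35
f 18 35 40
f 35 21 41
f 40 41 23
f 35 41 40
f 18 40 44
f 40 23 47
f 44 47 24
f 40 47 44
f 19 45 33
f 45 24 46
f 33 46 20
f 45 46 33
f 17 29 53
f 29 19 54
f 53 54 26
f 29 54 53
f 21 34 50
f 34 17 49
f 50 49 25
f 34 49 50
f 23 41 42
f 41 21 38
f 42 38 22
f 41 38 42
f 24 47 43
f 47 23 39
f 43 39 16
f 47 39 43
f 58 60 57
f 61 58 57
f 57 60 59
f 59 61 57
f 58 64 60
f 62 58 61
f 62 64 58
f 60 64 59
f 63 61 59
f 59 64 63
f 63 62 61
f 64 62 63
f 66 65 68
f 66 68 67
f 68 65 69
f 68 69 67
f 69 65 70
f 69 70 67
f 70 65 71
f 70 71 67
f 71 65 72
f 71 72 67
f 72 65 73
f 72 73 67
f 73 65 74
f 73 74 67
f 74 65 75
f 74 75 67
f 75 65 76
f 75 76 67
f 76 65 77
f 76 77 67
f 77 65 78
f 77 78 67
f 78 65 79
f 78 79 67
f 79 65 80
f 79 80 67
f 80 65 66
f 80 66 67
f 82 81 84
f 82 84 83
f 84 81 85
f 84 85 83
f 85 81 86
f 85 86 83
f 86 81 87
f 86 87 83
f 87 81 88
f 87 88 83
f 88 81 89
f 88 89 83
f 89 81 90
f 89 90 83
f 90 81 91
f 90 91 83
f 91 81 92
f 91 92 83
f 92 81 82
f 92 82 83



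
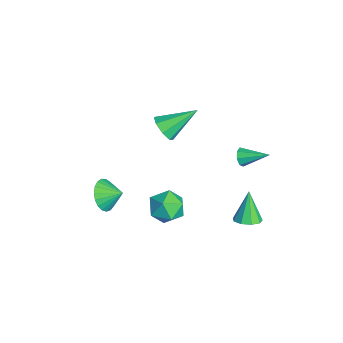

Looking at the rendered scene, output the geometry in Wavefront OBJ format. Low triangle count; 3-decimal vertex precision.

v -0.999 -3.538 -4.155
v -0.527 -3.34 -4.919
v -0.581 -2.722 -3.685
v -0.851 -3.144 -4.972
v -1.201 -3.016 -4.884
v -1.515 -2.978 -4.67
v -1.741 -3.037 -4.367
v -1.838 -3.183 -4.027
v -1.79 -3.39 -3.709
v -1.605 -3.623 -3.468
v -1.315 -3.841 -3.346
v -0.971 -4.007 -3.364
v -0.631 -4.092 -3.518
v -0.355 -4.081 -3.783
v -0.191 -3.976 -4.112
v -0.165 -3.795 -4.448
v -0.284 -3.57 -4.734
v -3.904 -0.269 -2.252
v -3.512 0.138 -2.846
v -4.056 1.429 -1.188
v -4.134 0.134 -2.928
v -4.621 -0.107 -2.614
v -4.688 -0.442 -2.088
v -4.295 -0.677 -1.658
v -3.673 -0.672 -1.576
v -3.186 -0.431 -1.89
v -3.119 -0.096 -2.416
v 2.223 2.741 -3.776
v 2.851 2.801 -3.473
v 1.497 2.919 -2.304
v 2.691 3.232 -3.604
v 2.312 3.434 -3.816
v 1.891 3.311 -4.009
v 1.625 2.922 -4.092
v 1.639 2.447 -4.028
v 1.926 2.11 -3.845
v 2.352 2.068 -3.63
v 2.717 2.341 -3.483
v 1.146 2.593 0.087
v 1.477 2.619 -0.314
v 1.714 3.787 0.633
v 1.136 2.813 -0.384
v 0.802 2.878 -0.178
v 0.669 2.776 0.183
v 0.816 2.567 0.488
v 1.156 2.373 0.558
v 1.491 2.308 0.353
v 1.624 2.41 -0.008
v 1.838 -0.82 -2.737
v 2.643 -0.348 -2.445
v 1.957 -1.792 -1.495
v 2.762 -1.32 -1.203
v 1.892 -0.877 -1.157
v 1.818 -0.276 -1.925
v 2.782 -1.864 -2.015
v 2.708 -1.263 -2.783
v 3.226 -0.993 -1.999
v 2.677 -0.383 -1.469
v 1.923 -1.757 -2.471
v 1.374 -1.147 -1.941
f 2 1 4
f 2 4 3
f 4 1 5
f 4 5 3
f 5 1 6
f 5 6 3
f 6 1 7
f 6 7 3
f 7 1 8
f 7 8 3
f 8 1 9
f 8 9 3
f 9 1 10
f 9 10 3
f 10 1 11
f 10 11 3
f 11 1 12
f 11 12 3
f 12 1 13
f 12 13 3
f 13 1 14
f 13 14 3
f 14 1 15
f 14 15 3
f 15 1 16
f 15 16 3
f 16 1 17
f 16 17 3
f 17 1 2
f 17 2 3
f 19 18 21
f 19 21 20
f 21 18 22
f 21 22 20
f 22 18 23
f 22 23 20
f 23 18 24
f 23 24 20
f 24 18 25
f 24 25 20
f 25 18 26
f 25 26 20
f 26 18 27
f 26 27 20
f 27 18 19
f 27 19 20
f 29 28 31
f 29 31 30
f 31 28 32
f 31 32 30
f 32 28 33
f 32 33 30
f 33 28 34
f 33 34 30
f 34 28 35
f 34 35 30
f 35 28 36
f 35 36 30
f 36 28 37
f 36 37 30
f 37 28 38
f 37 38 30
f 38 28 29
f 38 29 30
f 40 39 42
f 40 42 41
f 42 39 43
f 42 43 41
f 43 39 44
f 43 44 41
f 44 39 45
f 44 45 41
f 45 39 46
f 45 46 41
f 46 39 47
f 46 47 41
f 47 39 48
f 47 48 41
f 48 39 40
f 48 40 41
f 49 60 54
f 49 54 50
f 49 50 56
f 49 56 59
f 49 59 60
f 50 54 58
f 54 60 53
f 60 59 51
f 59 56 55
f 56 50 57
f 52 58 53
f 52 53 51
f 52 51 55
f 52 55 57
f 52 57 58
f 53 58 54
f 51 53 60
f 55 51 59
f 57 55 56
f 58 57 50



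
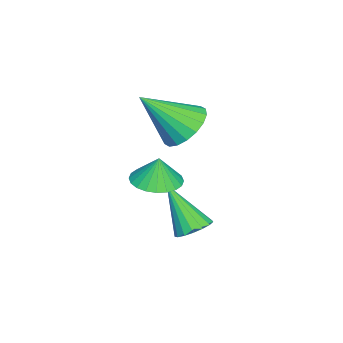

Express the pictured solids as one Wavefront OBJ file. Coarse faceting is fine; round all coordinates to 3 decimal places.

v 2.492 0.43 -0.408
v 3.066 -0.221 -0.353
v 2.508 0.53 0.608
v 3.272 0.046 -0.382
v 3.36 0.373 -0.415
v 3.316 0.708 -0.447
v 3.146 1 -0.473
v 2.877 1.206 -0.489
v 2.549 1.294 -0.493
v 2.212 1.251 -0.483
v 1.918 1.082 -0.462
v 1.712 0.814 -0.433
v 1.624 0.488 -0.4
v 1.668 0.153 -0.368
v 1.838 -0.14 -0.342
v 2.108 -0.346 -0.326
v 2.435 -0.434 -0.322
v 2.772 -0.39 -0.332
v 0.106 0.617 0.694
v 0.531 0.053 0
v 0.714 -0.737 2.166
v 0.856 0.326 0.117
v 1.033 0.657 0.348
v 1.026 0.98 0.648
v 0.837 1.231 0.957
v 0.503 1.36 1.214
v 0.09 1.342 1.368
v -0.319 1.181 1.388
v -0.644 0.907 1.271
v -0.821 0.576 1.04
v -0.814 0.254 0.74
v -0.625 0.003 0.431
v -0.291 -0.127 0.175
v 0.121 -0.109 0.021
v 2.024 1.535 -2.824
v 2.382 1.003 -3.078
v 1.616 0.485 -1.196
v 2.607 1.176 -2.91
v 2.699 1.432 -2.722
v 2.636 1.711 -2.557
v 2.432 1.95 -2.454
v 2.136 2.094 -2.435
v 1.814 2.11 -2.506
v 1.54 1.994 -2.649
v 1.376 1.774 -2.832
v 1.362 1.498 -3.014
v 1.499 1.231 -3.152
v 1.756 1.034 -3.215
v 2.075 0.952 -3.188
f 2 1 4
f 2 4 3
f 4 1 5
f 4 5 3
f 5 1 6
f 5 6 3
f 6 1 7
f 6 7 3
f 7 1 8
f 7 8 3
f 8 1 9
f 8 9 3
f 9 1 10
f 9 10 3
f 10 1 11
f 10 11 3
f 11 1 12
f 11 12 3
f 12 1 13
f 12 13 3
f 13 1 14
f 13 14 3
f 14 1 15
f 14 15 3
f 15 1 16
f 15 16 3
f 16 1 17
f 16 17 3
f 17 1 18
f 17 18 3
f 18 1 2
f 18 2 3
f 20 19 22
f 20 22 21
f 22 19 23
f 22 23 21
f 23 19 24
f 23 24 21
f 24 19 25
f 24 25 21
f 25 19 26
f 25 26 21
f 26 19 27
f 26 27 21
f 27 19 28
f 27 28 21
f 28 19 29
f 28 29 21
f 29 19 30
f 29 30 21
f 30 19 31
f 30 31 21
f 31 19 32
f 31 32 21
f 32 19 33
f 32 33 21
f 33 19 34
f 33 34 21
f 34 19 20
f 34 20 21
f 36 35 38
f 36 38 37
f 38 35 39
f 38 39 37
f 39 35 40
f 39 40 37
f 40 35 41
f 40 41 37
f 41 35 42
f 41 42 37
f 42 35 43
f 42 43 37
f 43 35 44
f 43 44 37
f 44 35 45
f 44 45 37
f 45 35 46
f 45 46 37
f 46 35 47
f 46 47 37
f 47 35 48
f 47 48 37
f 48 35 49
f 48 49 37
f 49 35 36
f 49 36 37



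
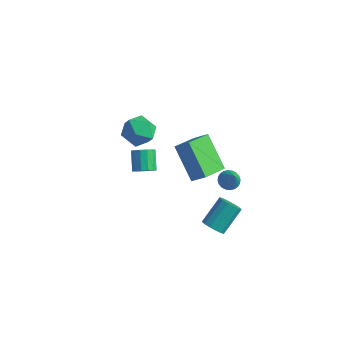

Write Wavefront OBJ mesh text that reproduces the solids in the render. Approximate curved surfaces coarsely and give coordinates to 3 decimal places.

v 1.671 -3.067 -2.696
v 0.268 -2.455 -1.302
v 1.832 -1.677 -3.145
v 0.429 -1.064 -1.751
v 2.391 -2.936 -2.029
v 0.988 -2.323 -0.635
v 2.552 -1.545 -2.478
v 1.149 -0.933 -1.084
v -2.967 -0.71 -3.264
v -2.127 -0.619 -2.772
v -3.133 -2.181 -2.708
v -2.293 -2.09 -2.216
v -3.078 -1.574 -1.944
v -2.975 -0.664 -2.288
v -2.285 -2.136 -3.192
v -2.182 -1.226 -3.536
v -1.705 -1.5 -2.727
v -2.196 -1.153 -1.956
v -3.064 -1.647 -3.524
v -3.555 -1.3 -2.753
v 2.818 -1.555 -3.274
v 3.3 -1.328 -3.447
v 3.362 -1.925 -2.246
v 3.211 -1.16 -3.339
v 3.061 -1.053 -3.221
v 2.875 -1.022 -3.111
v 2.68 -1.072 -3.026
v 2.506 -1.195 -2.979
v 2.38 -1.374 -2.977
v 2.32 -1.58 -3.019
v 2.336 -1.782 -3.101
v 2.426 -1.949 -3.209
v 2.576 -2.057 -3.326
v 2.762 -2.088 -3.436
v 2.957 -2.038 -3.521
v 3.131 -1.914 -3.569
v 3.257 -1.736 -3.571
v 3.317 -1.53 -3.528
v 3.702 -4.215 -4.119
v 4.311 -4.209 -4.235
v 4.487 -3.02 -3.257
v 3.878 -3.025 -3.141
v 4.184 -4.011 -4.453
v 4.359 -2.822 -3.475
v 3.927 -3.868 -4.581
v 4.102 -2.678 -3.603
v 3.61 -3.817 -4.586
v 3.785 -2.628 -3.608
v 3.318 -3.873 -4.465
v 3.493 -2.684 -3.487
v 3.129 -4.021 -4.252
v 3.304 -2.831 -3.274
v 3.093 -4.22 -4.003
v 3.269 -3.031 -3.025
v 3.221 -4.418 -3.785
v 3.396 -3.229 -2.807
v 3.478 -4.562 -3.657
v 3.653 -3.372 -2.679
v 3.795 -4.612 -3.652
v 3.97 -3.423 -2.674
v 4.087 -4.556 -3.773
v 4.262 -3.367 -2.795
v 4.276 -4.409 -3.986
v 4.451 -3.219 -3.008
v -1.468 -2.56 -4.335
v -1.102 -2.737 -3.894
v -1.665 -2.037 -3.144
v -2.032 -1.86 -3.585
v -0.956 -2.467 -4.036
v -1.52 -1.767 -3.287
v -0.973 -2.226 -4.274
v -1.537 -1.527 -3.524
v -1.147 -2.092 -4.53
v -1.711 -1.392 -3.78
v -1.423 -2.106 -4.725
v -1.987 -1.406 -3.975
v -1.714 -2.264 -4.795
v -2.277 -1.564 -4.046
v -1.926 -2.516 -4.72
v -2.49 -1.816 -3.97
v -1.993 -2.782 -4.522
v -2.557 -2.082 -3.773
v -1.894 -2.977 -4.265
v -2.457 -2.278 -3.515
v -1.659 -3.04 -4.03
v -2.222 -2.341 -3.28
v -1.364 -2.95 -3.892
v -1.927 -2.251 -3.142
f 2 4 1
f 5 2 1
f 1 4 3
f 3 5 1
f 2 8 4
f 6 2 5
f 6 8 2
f 4 8 3
f 7 5 3
f 3 8 7
f 7 6 5
f 8 6 7
f 9 20 14
f 9 14 10
f 9 10 16
f 9 16 19
f 9 19 20
f 10 14 18
f 14 20 13
f 20 19 11
f 19 16 15
f 16 10 17
f 12 18 13
f 12 13 11
f 12 11 15
f 12 15 17
f 12 17 18
f 13 18 14
f 11 13 20
f 15 11 19
f 17 15 16
f 18 17 10
f 22 21 24
f 22 24 23
f 24 21 25
f 24 25 23
f 25 21 26
f 25 26 23
f 26 21 27
f 26 27 23
f 27 21 28
f 27 28 23
f 28 21 29
f 28 29 23
f 29 21 30
f 29 30 23
f 30 21 31
f 30 31 23
f 31 21 32
f 31 32 23
f 32 21 33
f 32 33 23
f 33 21 34
f 33 34 23
f 34 21 35
f 34 35 23
f 35 21 36
f 35 36 23
f 36 21 37
f 36 37 23
f 37 21 38
f 37 38 23
f 38 21 22
f 38 22 23
f 40 39 43
f 40 43 41
f 41 43 44
f 41 44 42
f 43 39 45
f 43 45 44
f 44 45 46
f 44 46 42
f 45 39 47
f 45 47 46
f 46 47 48
f 46 48 42
f 47 39 49
f 47 49 48
f 48 49 50
f 48 50 42
f 49 39 51
f 49 51 50
f 50 51 52
f 50 52 42
f 51 39 53
f 51 53 52
f 52 53 54
f 52 54 42
f 53 39 55
f 53 55 54
f 54 55 56
f 54 56 42
f 55 39 57
f 55 57 56
f 56 57 58
f 56 58 42
f 57 39 59
f 57 59 58
f 58 59 60
f 58 60 42
f 59 39 61
f 59 61 60
f 60 61 62
f 60 62 42
f 61 39 63
f 61 63 62
f 62 63 64
f 62 64 42
f 63 39 40
f 63 40 64
f 64 40 41
f 64 41 42
f 66 65 69
f 66 69 67
f 67 69 70
f 67 70 68
f 69 65 71
f 69 71 70
f 70 71 72
f 70 72 68
f 71 65 73
f 71 73 72
f 72 73 74
f 72 74 68
f 73 65 75
f 73 75 74
f 74 75 76
f 74 76 68
f 75 65 77
f 75 77 76
f 76 77 78
f 76 78 68
f 77 65 79
f 77 79 78
f 78 79 80
f 78 80 68
f 79 65 81
f 79 81 80
f 80 81 82
f 80 82 68
f 81 65 83
f 81 83 82
f 82 83 84
f 82 84 68
f 83 65 85
f 83 85 84
f 84 85 86
f 84 86 68
f 85 65 87
f 85 87 86
f 86 87 88
f 86 88 68
f 87 65 66
f 87 66 88
f 88 66 67
f 88 67 68

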